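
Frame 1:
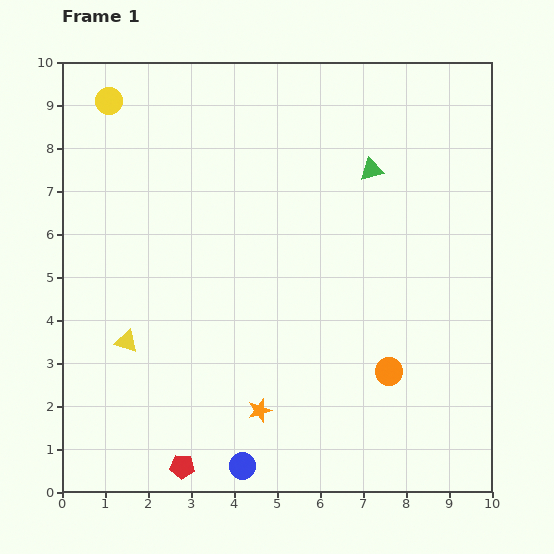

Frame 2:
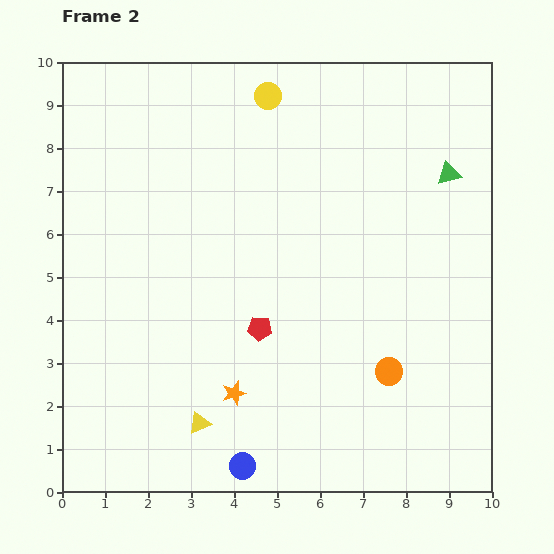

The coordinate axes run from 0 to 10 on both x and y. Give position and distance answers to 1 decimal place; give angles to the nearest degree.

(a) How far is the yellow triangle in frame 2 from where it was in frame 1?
2.5

The yellow triangle moved from (1.5, 3.5) to (3.2, 1.6), a distance of √(1.7² + 1.9²) ≈ 2.5.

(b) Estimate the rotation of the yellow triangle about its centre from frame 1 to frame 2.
41° counter-clockwise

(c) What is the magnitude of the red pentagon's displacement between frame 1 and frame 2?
3.7

The red pentagon moved from (2.8, 0.6) to (4.6, 3.8), a distance of √(1.8² + 3.2²) ≈ 3.7.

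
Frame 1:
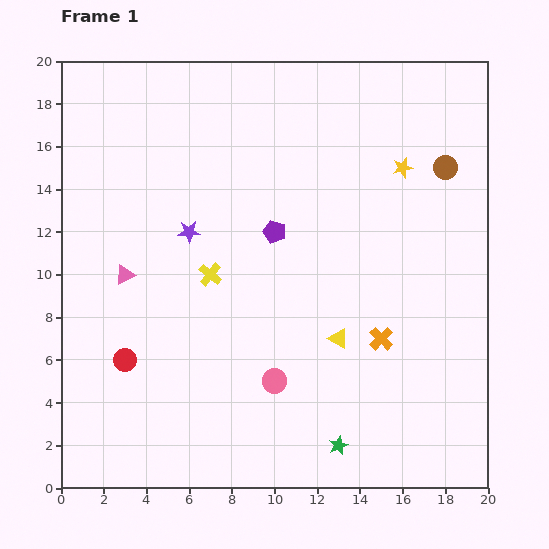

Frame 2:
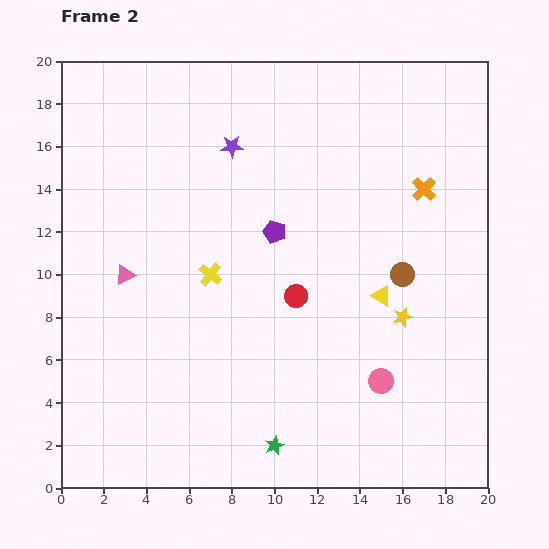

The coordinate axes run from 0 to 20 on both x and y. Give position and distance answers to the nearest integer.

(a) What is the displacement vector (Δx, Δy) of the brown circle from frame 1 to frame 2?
(-2, -5)

The brown circle was at (18, 15) in frame 1 and (16, 10) in frame 2.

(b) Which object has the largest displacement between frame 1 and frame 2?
the red circle

(moved 9; next 7)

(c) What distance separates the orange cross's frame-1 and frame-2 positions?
7

The orange cross moved from (15, 7) to (17, 14), a distance of √(2² + 7²) ≈ 7.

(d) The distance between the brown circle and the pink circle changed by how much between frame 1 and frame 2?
-8

Distance in frame 1: 13. Distance in frame 2: 5.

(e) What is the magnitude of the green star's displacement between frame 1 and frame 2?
3

The green star moved from (13, 2) to (10, 2), a distance of √(3² + 0²) ≈ 3.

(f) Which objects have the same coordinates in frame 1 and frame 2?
the yellow cross, the pink triangle, the purple pentagon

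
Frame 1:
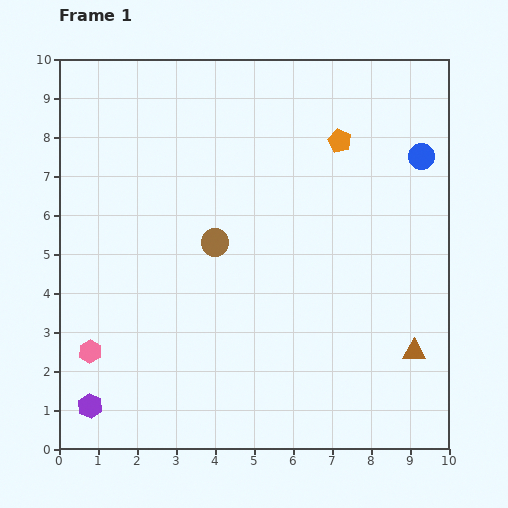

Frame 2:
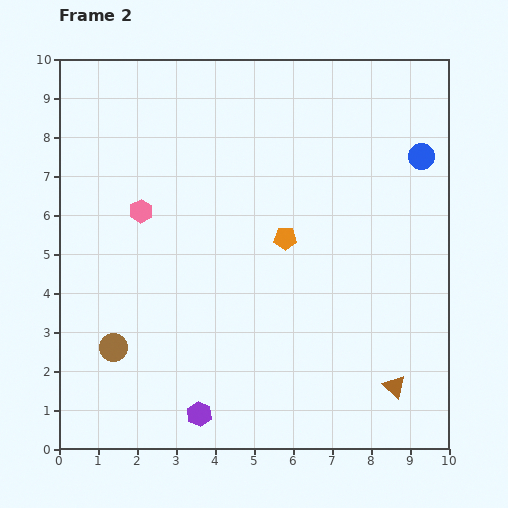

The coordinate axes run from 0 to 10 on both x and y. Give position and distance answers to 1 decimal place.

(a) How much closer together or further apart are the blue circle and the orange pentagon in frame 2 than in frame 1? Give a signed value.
+2.0

Distance in frame 1: 2.1. Distance in frame 2: 4.1.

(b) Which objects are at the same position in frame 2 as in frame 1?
the blue circle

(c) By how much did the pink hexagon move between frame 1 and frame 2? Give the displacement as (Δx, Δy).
(1.3, 3.6)

The pink hexagon was at (0.8, 2.5) in frame 1 and (2.1, 6.1) in frame 2.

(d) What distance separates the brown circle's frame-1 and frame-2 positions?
3.7

The brown circle moved from (4.0, 5.3) to (1.4, 2.6), a distance of √(2.6² + 2.7²) ≈ 3.7.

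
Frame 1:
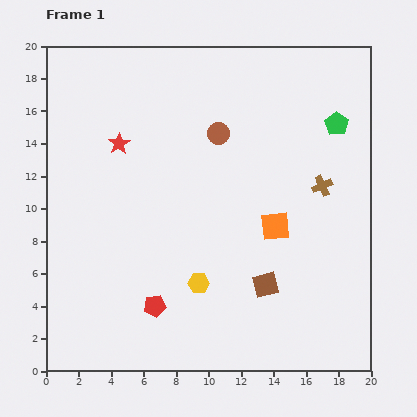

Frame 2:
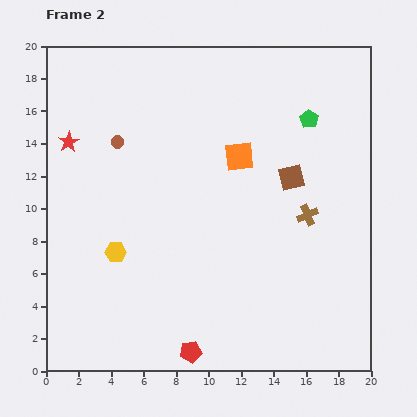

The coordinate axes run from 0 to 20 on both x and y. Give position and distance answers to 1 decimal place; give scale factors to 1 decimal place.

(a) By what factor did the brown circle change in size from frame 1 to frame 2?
0.6×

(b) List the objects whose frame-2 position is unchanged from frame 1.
none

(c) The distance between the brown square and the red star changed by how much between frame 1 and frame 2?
+1.4

Distance in frame 1: 12.5. Distance in frame 2: 13.9.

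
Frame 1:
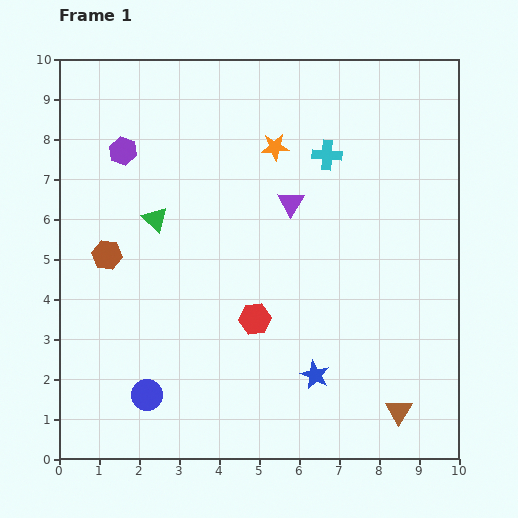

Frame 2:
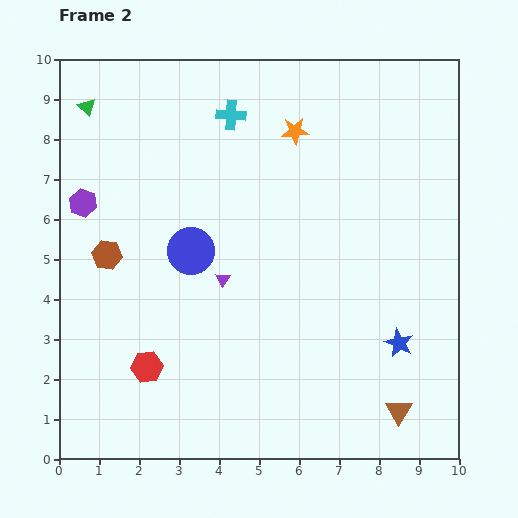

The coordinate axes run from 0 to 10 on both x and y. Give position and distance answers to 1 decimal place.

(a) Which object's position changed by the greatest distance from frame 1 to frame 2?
the blue circle

(moved 3.8; next 3.3)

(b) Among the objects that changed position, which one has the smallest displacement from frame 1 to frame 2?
the orange star

(moved 0.6)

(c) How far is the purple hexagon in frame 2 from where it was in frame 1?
1.6

The purple hexagon moved from (1.6, 7.7) to (0.6, 6.4), a distance of √(1.0² + 1.3²) ≈ 1.6.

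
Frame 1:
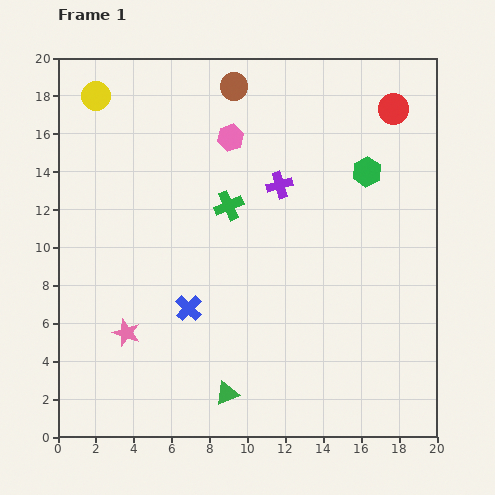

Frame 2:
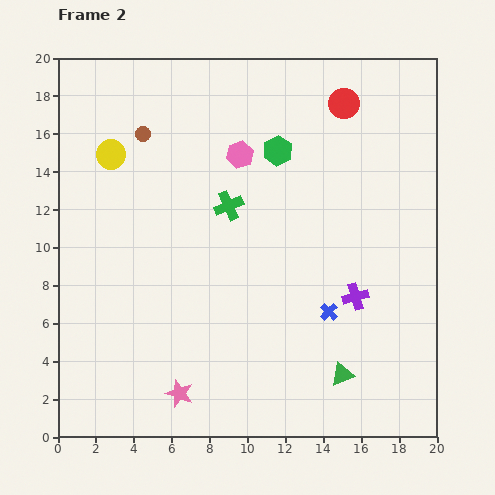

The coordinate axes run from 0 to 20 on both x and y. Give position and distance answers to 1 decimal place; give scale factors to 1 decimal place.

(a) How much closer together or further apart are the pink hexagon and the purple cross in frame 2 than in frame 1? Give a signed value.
+6.1

Distance in frame 1: 3.6. Distance in frame 2: 9.7.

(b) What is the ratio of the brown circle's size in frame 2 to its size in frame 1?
0.6×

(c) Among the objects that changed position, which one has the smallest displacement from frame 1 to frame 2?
the pink hexagon

(moved 1.0)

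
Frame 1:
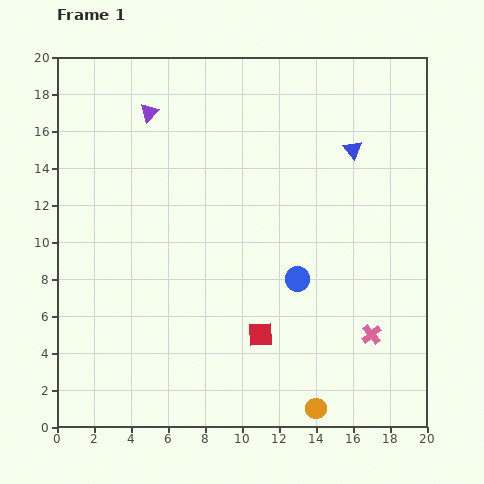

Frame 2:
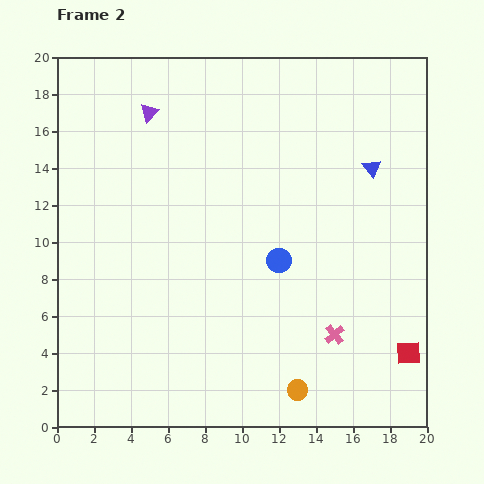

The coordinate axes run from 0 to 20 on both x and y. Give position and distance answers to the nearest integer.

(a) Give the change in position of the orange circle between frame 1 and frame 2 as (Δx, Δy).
(-1, 1)

The orange circle was at (14, 1) in frame 1 and (13, 2) in frame 2.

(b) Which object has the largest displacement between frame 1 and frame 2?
the red square

(moved 8; next 2)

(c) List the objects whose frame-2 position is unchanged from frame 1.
the purple triangle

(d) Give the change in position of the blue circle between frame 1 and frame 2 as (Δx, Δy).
(-1, 1)

The blue circle was at (13, 8) in frame 1 and (12, 9) in frame 2.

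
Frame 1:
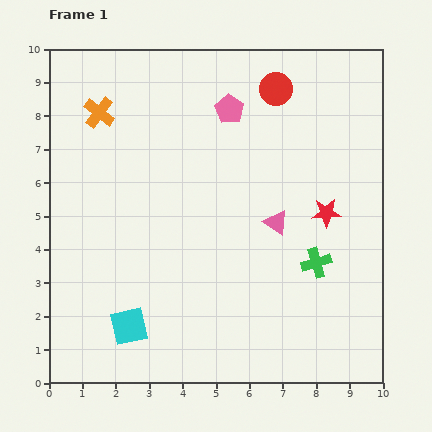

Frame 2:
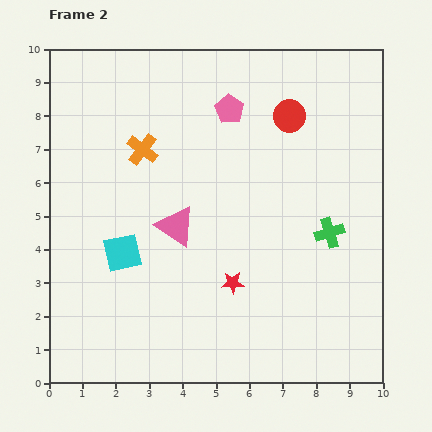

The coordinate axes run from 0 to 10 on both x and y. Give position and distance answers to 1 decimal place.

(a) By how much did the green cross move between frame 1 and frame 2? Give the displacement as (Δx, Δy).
(0.4, 0.9)

The green cross was at (8.0, 3.6) in frame 1 and (8.4, 4.5) in frame 2.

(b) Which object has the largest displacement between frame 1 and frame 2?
the red star

(moved 3.5; next 3.0)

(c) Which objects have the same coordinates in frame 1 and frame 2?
the pink pentagon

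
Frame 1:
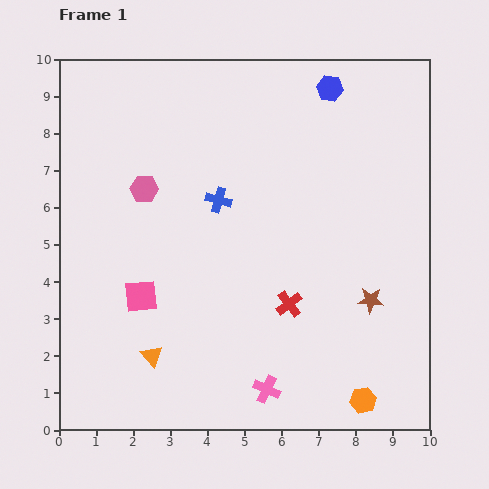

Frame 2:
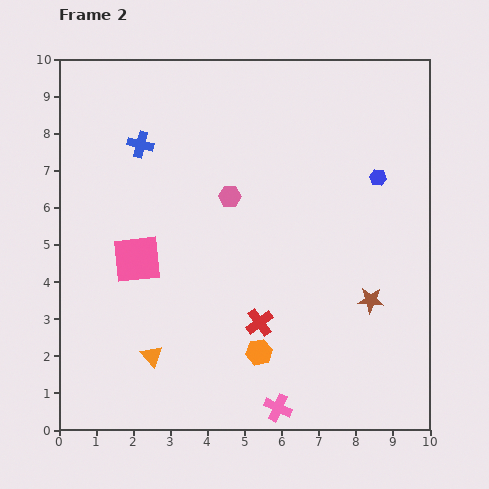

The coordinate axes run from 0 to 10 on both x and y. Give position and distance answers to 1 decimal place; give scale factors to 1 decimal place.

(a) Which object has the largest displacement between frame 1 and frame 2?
the orange hexagon

(moved 3.1; next 2.7)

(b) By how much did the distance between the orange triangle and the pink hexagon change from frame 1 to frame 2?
+0.3

Distance in frame 1: 4.5. Distance in frame 2: 4.8.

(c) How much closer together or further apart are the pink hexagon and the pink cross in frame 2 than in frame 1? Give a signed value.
-0.5

Distance in frame 1: 6.3. Distance in frame 2: 5.8.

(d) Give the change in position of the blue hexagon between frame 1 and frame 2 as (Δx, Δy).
(1.3, -2.4)

The blue hexagon was at (7.3, 9.2) in frame 1 and (8.6, 6.8) in frame 2.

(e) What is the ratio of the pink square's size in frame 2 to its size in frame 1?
1.5×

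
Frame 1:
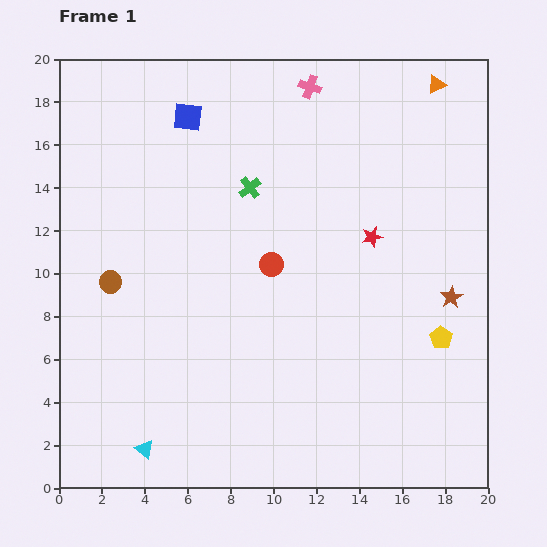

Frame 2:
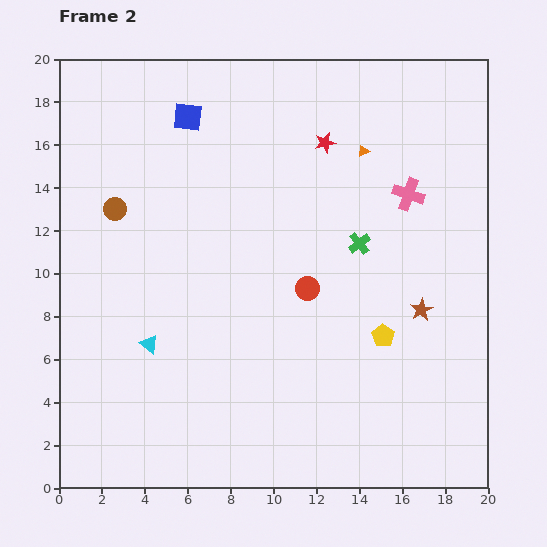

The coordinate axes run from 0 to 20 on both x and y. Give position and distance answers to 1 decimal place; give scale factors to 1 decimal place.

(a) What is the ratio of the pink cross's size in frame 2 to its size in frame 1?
1.4×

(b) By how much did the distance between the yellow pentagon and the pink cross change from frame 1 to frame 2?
-6.5

Distance in frame 1: 13.2. Distance in frame 2: 6.7.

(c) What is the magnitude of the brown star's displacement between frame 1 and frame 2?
1.5

The brown star moved from (18.3, 8.9) to (16.9, 8.3), a distance of √(1.4² + 0.6²) ≈ 1.5.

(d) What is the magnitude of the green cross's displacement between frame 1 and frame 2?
5.7

The green cross moved from (8.9, 14.0) to (14.0, 11.4), a distance of √(5.1² + 2.6²) ≈ 5.7.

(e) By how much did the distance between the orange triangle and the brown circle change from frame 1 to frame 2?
-5.9

Distance in frame 1: 17.8. Distance in frame 2: 11.9.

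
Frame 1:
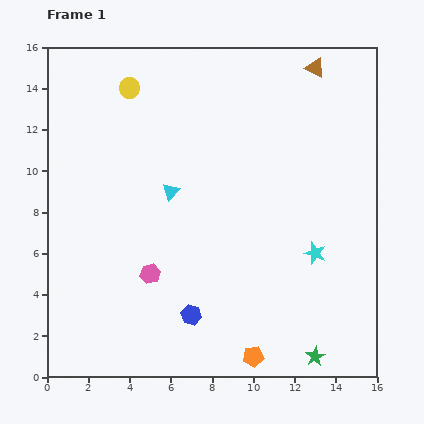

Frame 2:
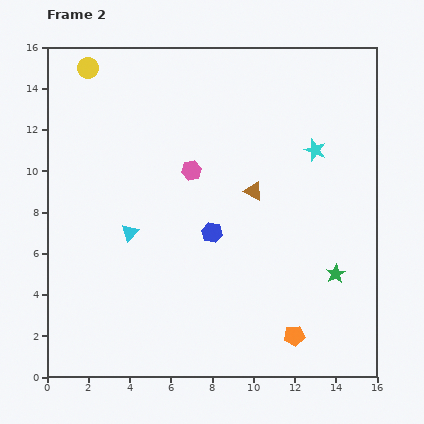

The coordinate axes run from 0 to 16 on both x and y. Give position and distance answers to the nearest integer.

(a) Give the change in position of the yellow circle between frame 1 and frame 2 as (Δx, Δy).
(-2, 1)

The yellow circle was at (4, 14) in frame 1 and (2, 15) in frame 2.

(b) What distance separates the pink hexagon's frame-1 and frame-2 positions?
5

The pink hexagon moved from (5, 5) to (7, 10), a distance of √(2² + 5²) ≈ 5.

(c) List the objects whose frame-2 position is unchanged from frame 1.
none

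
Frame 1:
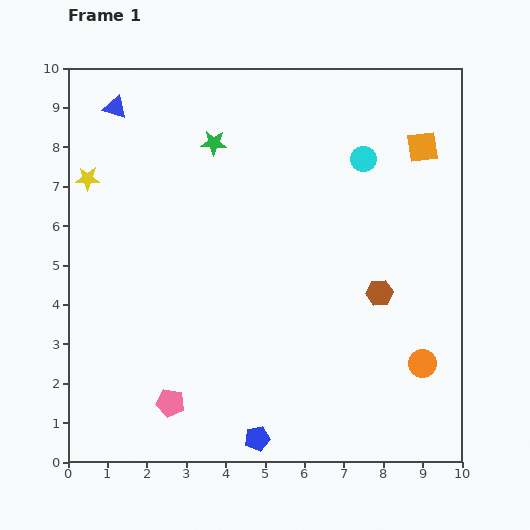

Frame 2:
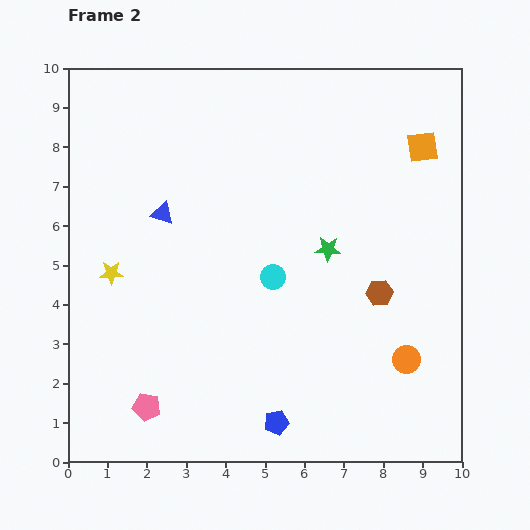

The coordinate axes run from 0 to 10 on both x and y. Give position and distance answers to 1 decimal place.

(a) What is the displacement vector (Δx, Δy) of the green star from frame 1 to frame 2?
(2.9, -2.7)

The green star was at (3.7, 8.1) in frame 1 and (6.6, 5.4) in frame 2.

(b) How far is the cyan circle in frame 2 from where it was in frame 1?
3.8

The cyan circle moved from (7.5, 7.7) to (5.2, 4.7), a distance of √(2.3² + 3.0²) ≈ 3.8.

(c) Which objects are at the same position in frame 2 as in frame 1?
the brown hexagon, the orange square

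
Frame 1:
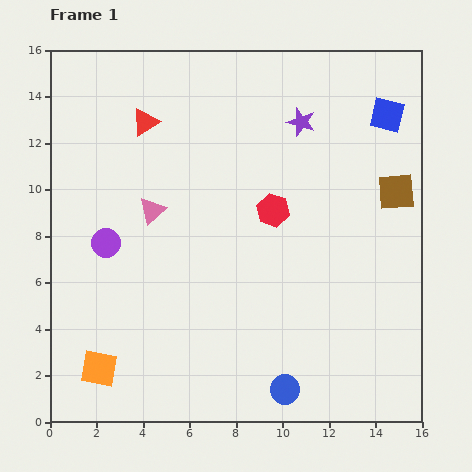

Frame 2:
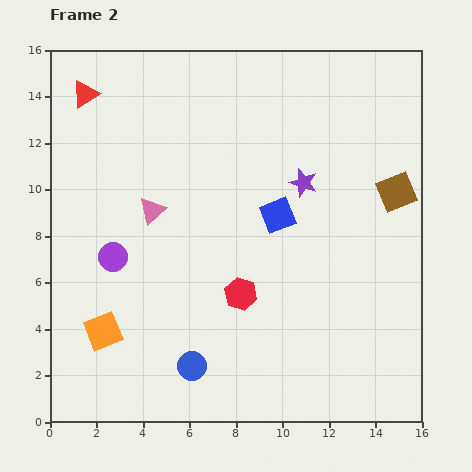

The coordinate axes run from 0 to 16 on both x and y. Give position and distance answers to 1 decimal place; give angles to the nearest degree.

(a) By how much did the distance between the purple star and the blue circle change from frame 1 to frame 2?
-2.3

Distance in frame 1: 11.5. Distance in frame 2: 9.2.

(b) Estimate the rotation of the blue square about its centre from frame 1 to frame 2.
34° counter-clockwise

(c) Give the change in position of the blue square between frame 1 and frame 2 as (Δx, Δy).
(-4.7, -4.3)

The blue square was at (14.5, 13.2) in frame 1 and (9.8, 8.9) in frame 2.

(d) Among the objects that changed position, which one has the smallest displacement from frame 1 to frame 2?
the purple circle

(moved 0.7)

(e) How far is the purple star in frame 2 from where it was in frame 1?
2.6

The purple star moved from (10.8, 12.9) to (10.9, 10.3), a distance of √(0.1² + 2.6²) ≈ 2.6.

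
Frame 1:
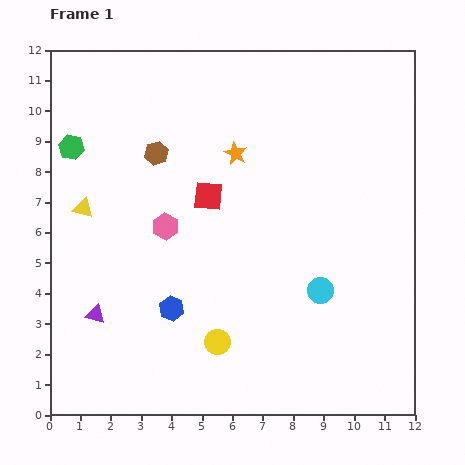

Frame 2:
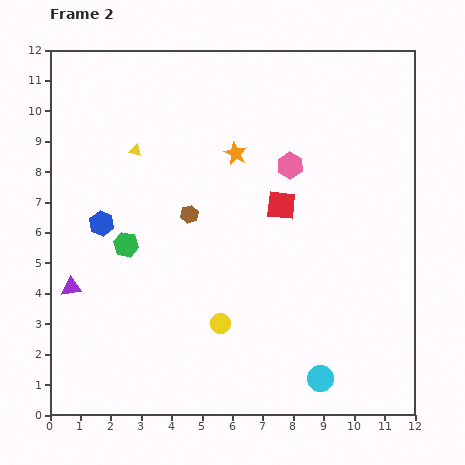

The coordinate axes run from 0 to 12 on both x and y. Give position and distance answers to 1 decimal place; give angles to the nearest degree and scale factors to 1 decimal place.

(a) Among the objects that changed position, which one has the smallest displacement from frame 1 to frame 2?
the yellow circle

(moved 0.6)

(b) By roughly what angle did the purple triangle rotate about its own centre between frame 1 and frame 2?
23° counter-clockwise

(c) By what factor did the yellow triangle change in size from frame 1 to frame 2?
0.6×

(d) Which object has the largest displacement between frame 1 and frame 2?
the pink hexagon

(moved 4.6; next 3.7)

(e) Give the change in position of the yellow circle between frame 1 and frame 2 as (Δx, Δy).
(0.1, 0.6)

The yellow circle was at (5.5, 2.4) in frame 1 and (5.6, 3.0) in frame 2.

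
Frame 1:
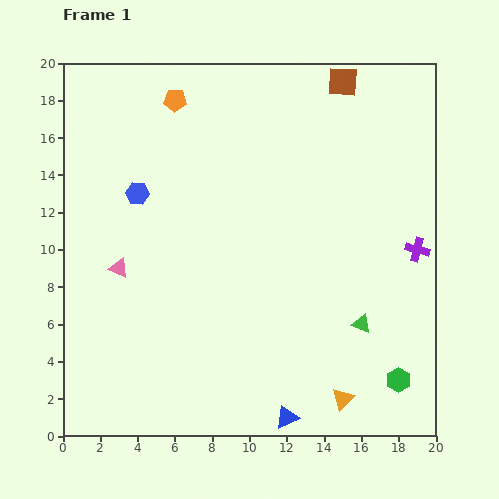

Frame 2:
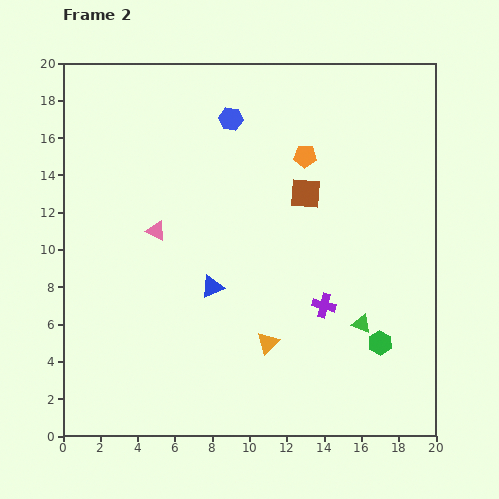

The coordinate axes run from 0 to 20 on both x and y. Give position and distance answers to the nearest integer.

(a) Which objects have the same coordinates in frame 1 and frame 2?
the green triangle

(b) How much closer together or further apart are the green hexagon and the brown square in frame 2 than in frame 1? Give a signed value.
-7

Distance in frame 1: 16. Distance in frame 2: 9.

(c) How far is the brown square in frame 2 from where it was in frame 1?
6

The brown square moved from (15, 19) to (13, 13), a distance of √(2² + 6²) ≈ 6.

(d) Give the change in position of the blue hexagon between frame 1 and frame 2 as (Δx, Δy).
(5, 4)

The blue hexagon was at (4, 13) in frame 1 and (9, 17) in frame 2.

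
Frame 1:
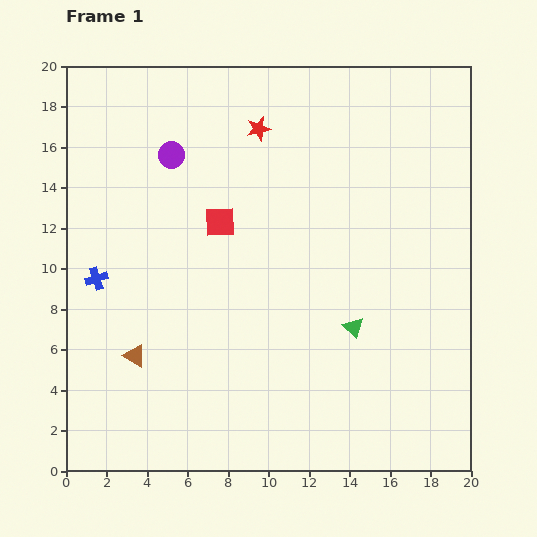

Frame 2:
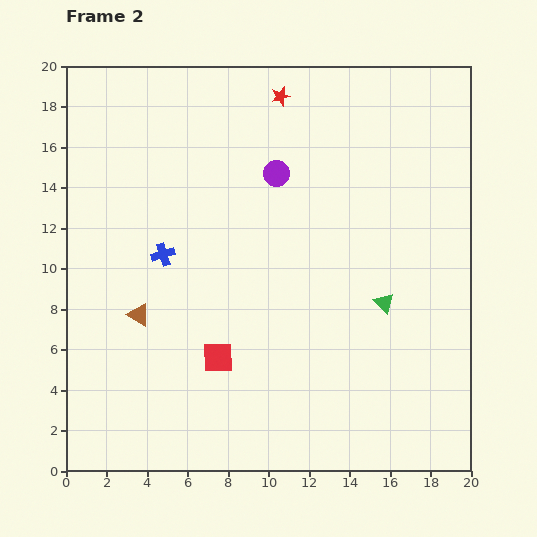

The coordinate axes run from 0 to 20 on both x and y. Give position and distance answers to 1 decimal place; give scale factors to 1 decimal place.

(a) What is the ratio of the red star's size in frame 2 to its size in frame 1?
0.8×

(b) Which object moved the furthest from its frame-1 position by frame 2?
the red square

(moved 6.7; next 5.3)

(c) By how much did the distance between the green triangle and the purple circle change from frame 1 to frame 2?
-4.1

Distance in frame 1: 12.4. Distance in frame 2: 8.3.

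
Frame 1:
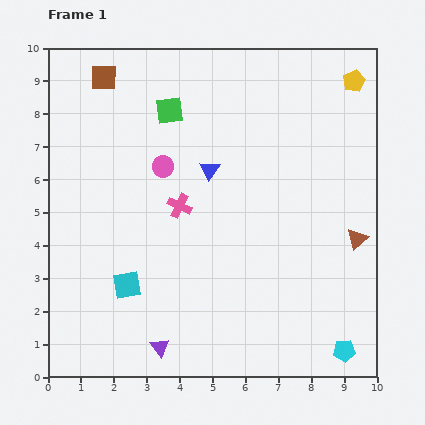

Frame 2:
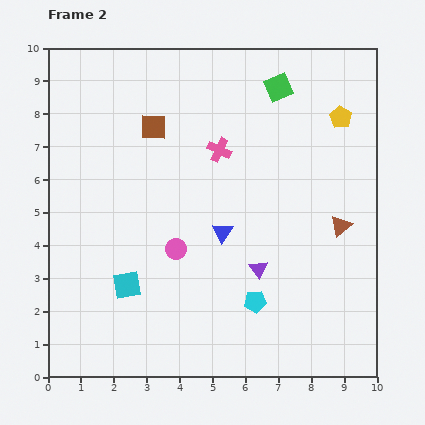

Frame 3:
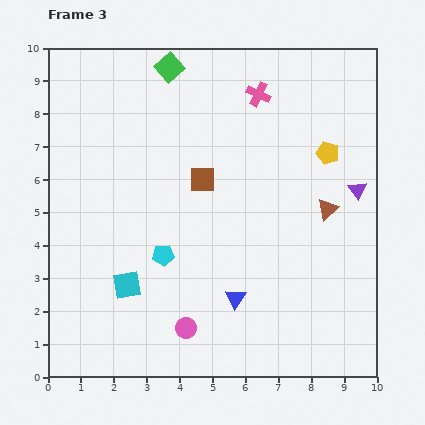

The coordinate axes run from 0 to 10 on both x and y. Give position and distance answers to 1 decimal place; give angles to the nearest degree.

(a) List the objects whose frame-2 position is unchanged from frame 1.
the cyan square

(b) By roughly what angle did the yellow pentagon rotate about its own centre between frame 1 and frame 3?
30° counter-clockwise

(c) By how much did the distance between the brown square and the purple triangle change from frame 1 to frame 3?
-3.7

Distance in frame 1: 8.4. Distance in frame 3: 4.7.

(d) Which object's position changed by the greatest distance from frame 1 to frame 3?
the purple triangle

(moved 7.7; next 6.2)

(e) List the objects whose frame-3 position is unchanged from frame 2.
the cyan square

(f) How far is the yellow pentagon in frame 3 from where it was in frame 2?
1.2

The yellow pentagon moved from (8.9, 7.9) to (8.5, 6.8), a distance of √(0.4² + 1.1²) ≈ 1.2.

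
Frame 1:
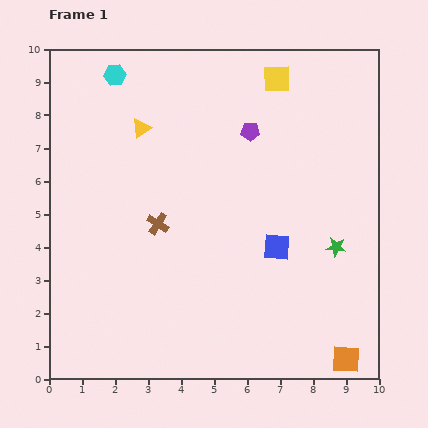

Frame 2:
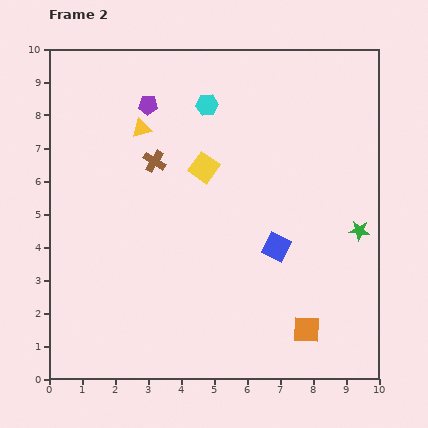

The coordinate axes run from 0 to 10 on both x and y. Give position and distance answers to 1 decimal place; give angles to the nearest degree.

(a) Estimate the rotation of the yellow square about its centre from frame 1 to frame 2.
37° clockwise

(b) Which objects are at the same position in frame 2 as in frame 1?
the yellow triangle, the blue square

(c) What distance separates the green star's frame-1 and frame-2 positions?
0.9

The green star moved from (8.7, 4.0) to (9.4, 4.5), a distance of √(0.7² + 0.5²) ≈ 0.9.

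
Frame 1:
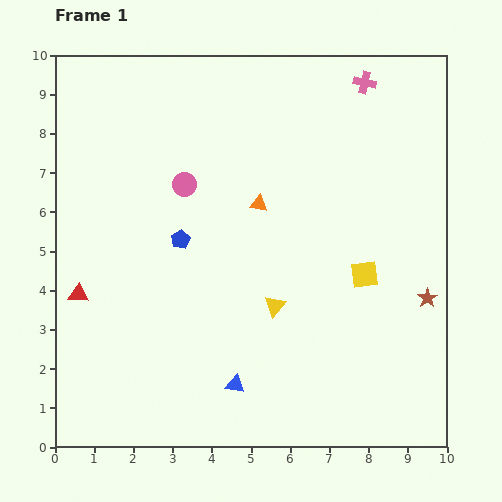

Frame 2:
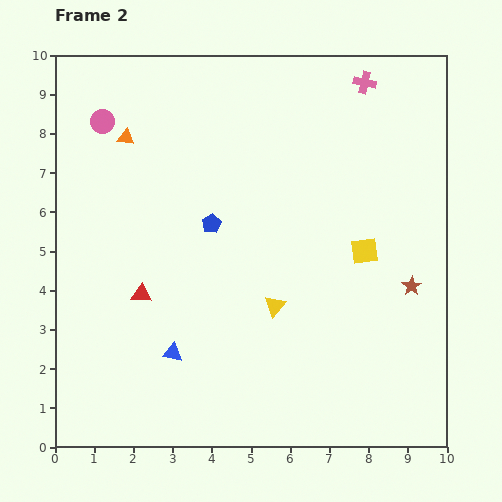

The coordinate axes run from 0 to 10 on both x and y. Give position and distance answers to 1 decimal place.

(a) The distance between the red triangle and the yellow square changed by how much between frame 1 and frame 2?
-1.5

Distance in frame 1: 7.3. Distance in frame 2: 5.8.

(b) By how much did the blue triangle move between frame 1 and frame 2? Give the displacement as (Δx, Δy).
(-1.6, 0.8)

The blue triangle was at (4.6, 1.6) in frame 1 and (3.0, 2.4) in frame 2.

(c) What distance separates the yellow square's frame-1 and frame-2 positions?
0.6

The yellow square moved from (7.9, 4.4) to (7.9, 5.0), a distance of √(0.0² + 0.6²) ≈ 0.6.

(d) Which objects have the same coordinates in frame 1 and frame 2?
the yellow triangle, the pink cross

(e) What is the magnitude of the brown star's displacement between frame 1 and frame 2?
0.5

The brown star moved from (9.5, 3.8) to (9.1, 4.1), a distance of √(0.4² + 0.3²) ≈ 0.5.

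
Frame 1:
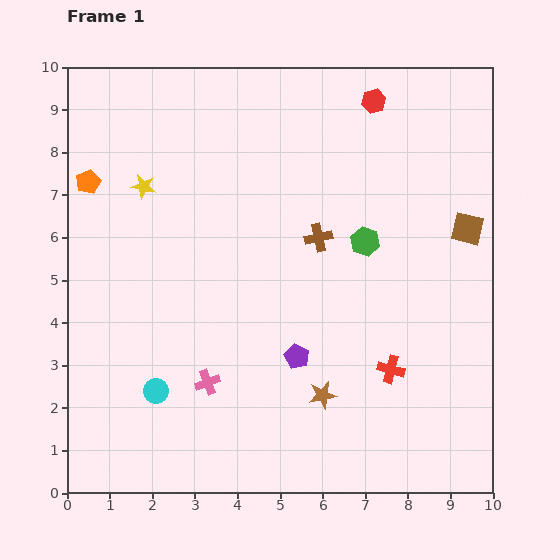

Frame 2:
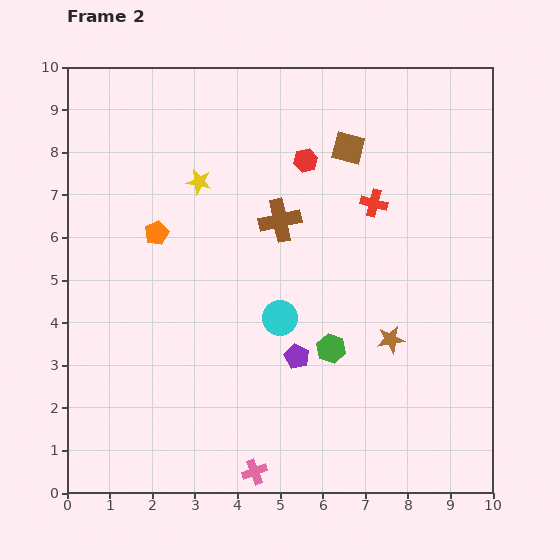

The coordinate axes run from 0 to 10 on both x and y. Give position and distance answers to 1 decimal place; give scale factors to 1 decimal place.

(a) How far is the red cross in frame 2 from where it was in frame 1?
3.9

The red cross moved from (7.6, 2.9) to (7.2, 6.8), a distance of √(0.4² + 3.9²) ≈ 3.9.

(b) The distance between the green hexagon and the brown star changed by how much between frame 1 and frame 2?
-2.3

Distance in frame 1: 3.7. Distance in frame 2: 1.4.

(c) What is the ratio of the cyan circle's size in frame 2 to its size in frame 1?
1.4×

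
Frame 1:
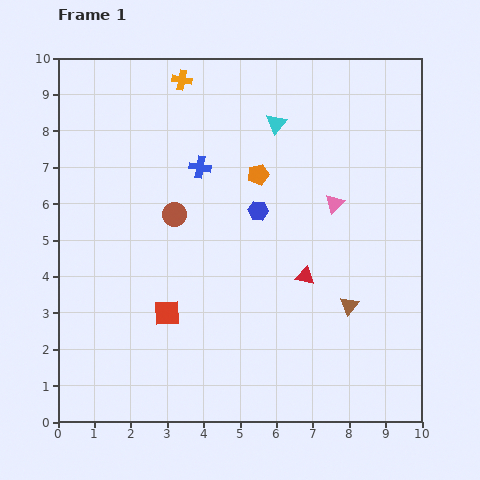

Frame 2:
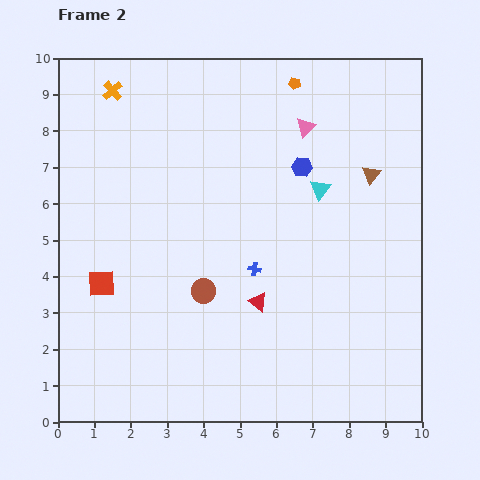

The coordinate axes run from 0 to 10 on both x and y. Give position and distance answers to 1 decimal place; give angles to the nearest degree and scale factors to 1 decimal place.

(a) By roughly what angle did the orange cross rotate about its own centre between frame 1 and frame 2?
38° clockwise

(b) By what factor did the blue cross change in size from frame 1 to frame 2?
0.6×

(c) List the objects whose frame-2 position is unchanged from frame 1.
none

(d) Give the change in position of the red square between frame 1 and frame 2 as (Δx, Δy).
(-1.8, 0.8)

The red square was at (3.0, 3.0) in frame 1 and (1.2, 3.8) in frame 2.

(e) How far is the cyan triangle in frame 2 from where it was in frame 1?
2.2

The cyan triangle moved from (6.0, 8.2) to (7.2, 6.4), a distance of √(1.2² + 1.8²) ≈ 2.2.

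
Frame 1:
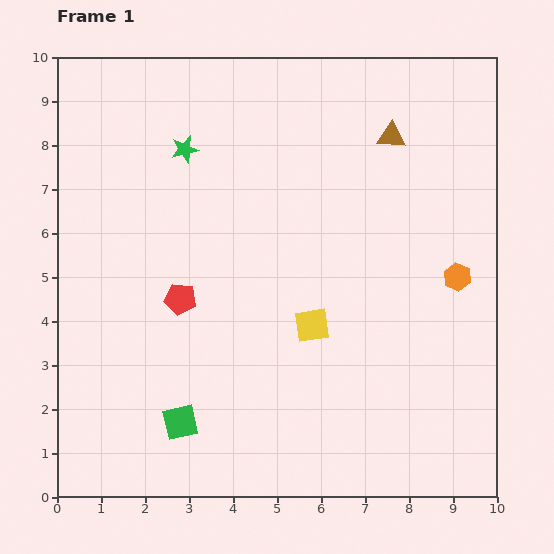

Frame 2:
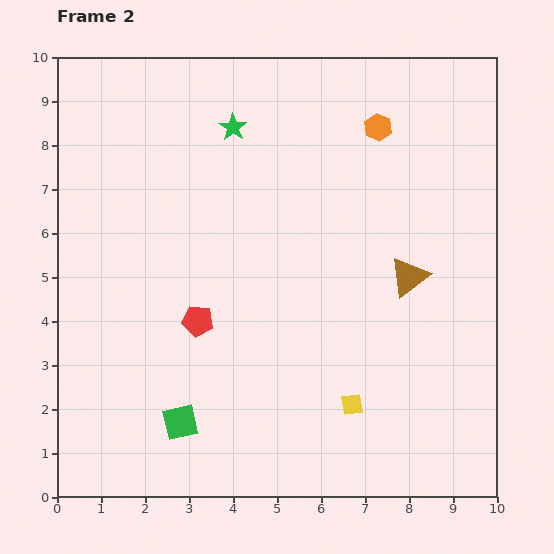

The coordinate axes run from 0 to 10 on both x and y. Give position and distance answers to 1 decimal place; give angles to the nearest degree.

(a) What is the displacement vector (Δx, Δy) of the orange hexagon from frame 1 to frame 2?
(-1.8, 3.4)

The orange hexagon was at (9.1, 5.0) in frame 1 and (7.3, 8.4) in frame 2.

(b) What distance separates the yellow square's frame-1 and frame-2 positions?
2.0

The yellow square moved from (5.8, 3.9) to (6.7, 2.1), a distance of √(0.9² + 1.8²) ≈ 2.0.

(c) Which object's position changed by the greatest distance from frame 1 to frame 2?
the orange hexagon

(moved 3.8; next 3.2)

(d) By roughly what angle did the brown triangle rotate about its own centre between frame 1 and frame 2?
41° counter-clockwise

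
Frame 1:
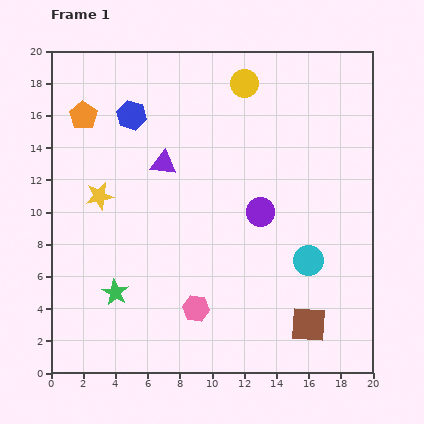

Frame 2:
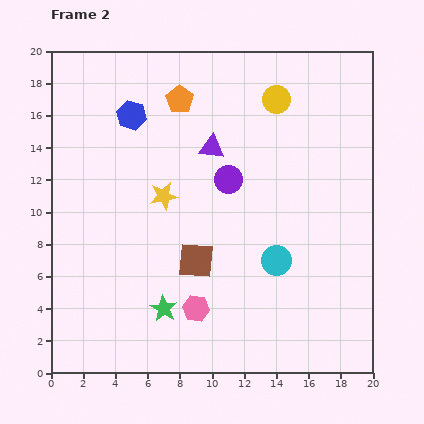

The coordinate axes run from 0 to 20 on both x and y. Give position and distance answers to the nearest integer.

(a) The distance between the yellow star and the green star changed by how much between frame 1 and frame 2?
+1

Distance in frame 1: 6. Distance in frame 2: 7.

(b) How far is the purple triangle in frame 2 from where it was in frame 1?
3

The purple triangle moved from (7, 13) to (10, 14), a distance of √(3² + 1²) ≈ 3.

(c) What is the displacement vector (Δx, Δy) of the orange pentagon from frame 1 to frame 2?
(6, 1)

The orange pentagon was at (2, 16) in frame 1 and (8, 17) in frame 2.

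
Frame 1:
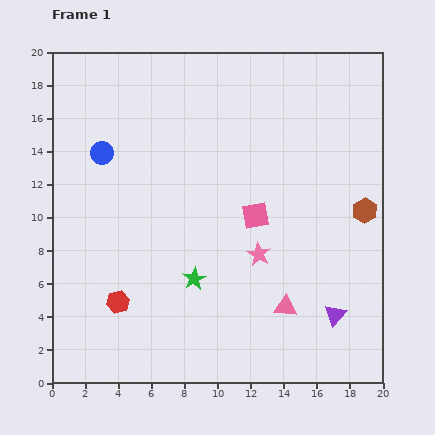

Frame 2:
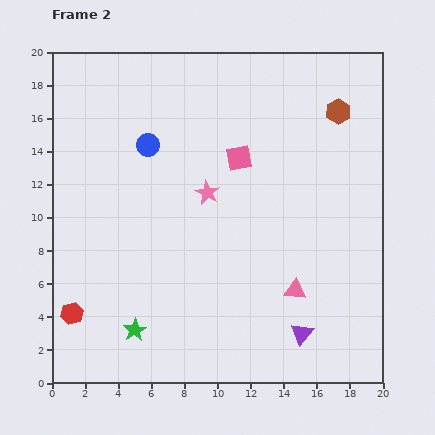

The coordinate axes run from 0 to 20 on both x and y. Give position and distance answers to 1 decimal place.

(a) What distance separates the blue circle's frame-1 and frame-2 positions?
2.8

The blue circle moved from (3.0, 13.9) to (5.8, 14.4), a distance of √(2.8² + 0.5²) ≈ 2.8.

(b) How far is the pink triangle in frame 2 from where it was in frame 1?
1.2

The pink triangle moved from (14.1, 4.6) to (14.7, 5.6), a distance of √(0.6² + 1.0²) ≈ 1.2.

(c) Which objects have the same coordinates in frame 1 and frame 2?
none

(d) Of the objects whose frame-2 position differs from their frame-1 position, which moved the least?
the pink triangle

(moved 1.2)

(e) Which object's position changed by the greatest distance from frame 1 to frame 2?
the brown hexagon

(moved 6.2; next 4.8)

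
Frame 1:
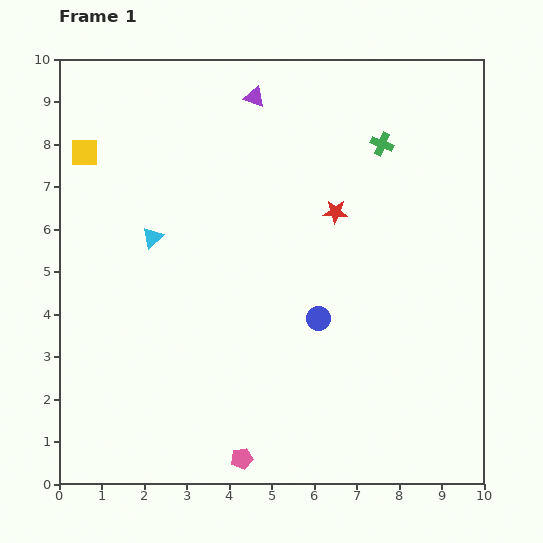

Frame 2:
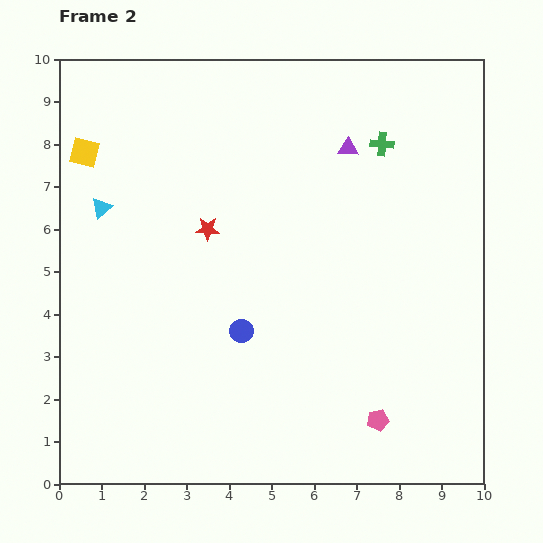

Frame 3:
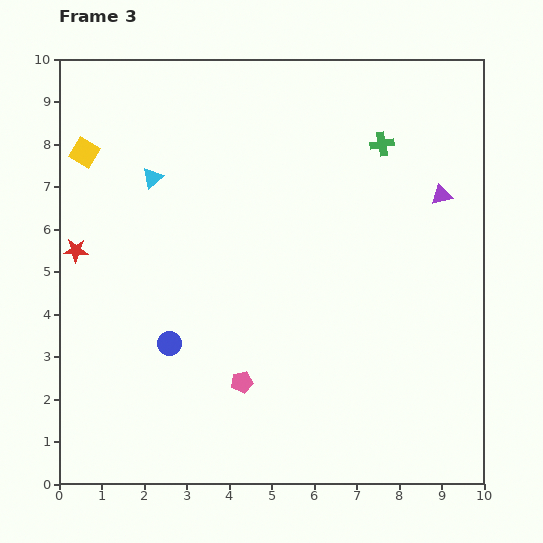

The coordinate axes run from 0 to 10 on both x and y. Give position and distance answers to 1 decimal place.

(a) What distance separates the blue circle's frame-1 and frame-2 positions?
1.8

The blue circle moved from (6.1, 3.9) to (4.3, 3.6), a distance of √(1.8² + 0.3²) ≈ 1.8.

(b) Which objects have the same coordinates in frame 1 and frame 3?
the green cross, the yellow square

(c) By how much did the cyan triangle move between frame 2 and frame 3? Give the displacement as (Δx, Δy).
(1.2, 0.7)

The cyan triangle was at (1.0, 6.5) in frame 2 and (2.2, 7.2) in frame 3.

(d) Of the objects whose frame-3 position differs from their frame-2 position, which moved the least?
the cyan triangle

(moved 1.4)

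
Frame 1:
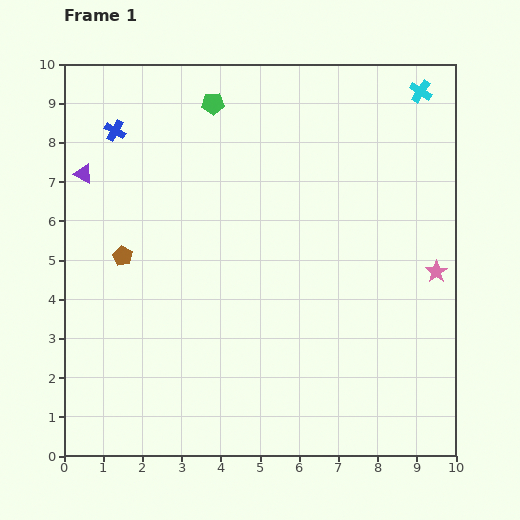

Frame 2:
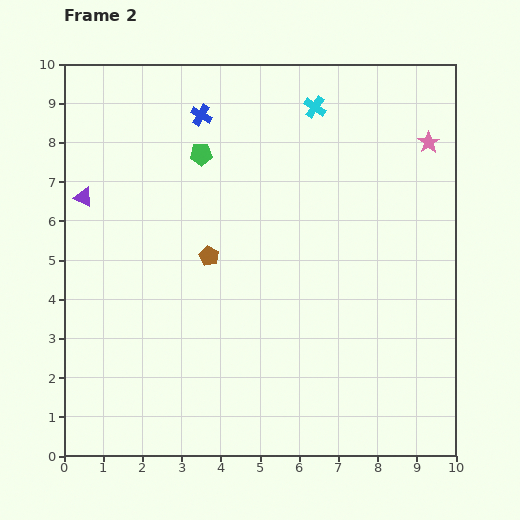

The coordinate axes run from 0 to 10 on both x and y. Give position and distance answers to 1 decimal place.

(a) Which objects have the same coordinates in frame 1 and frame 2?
none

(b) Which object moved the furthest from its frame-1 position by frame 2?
the pink star

(moved 3.3; next 2.7)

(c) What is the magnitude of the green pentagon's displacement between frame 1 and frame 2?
1.3

The green pentagon moved from (3.8, 9.0) to (3.5, 7.7), a distance of √(0.3² + 1.3²) ≈ 1.3.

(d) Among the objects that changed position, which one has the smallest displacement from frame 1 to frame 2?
the purple triangle

(moved 0.6)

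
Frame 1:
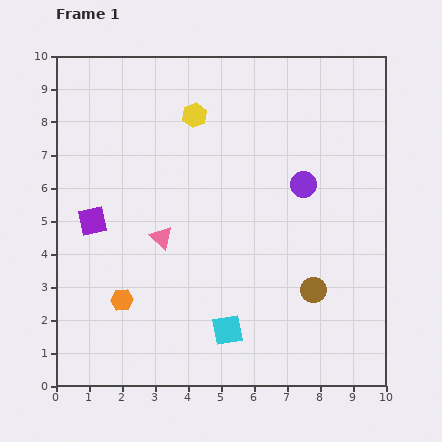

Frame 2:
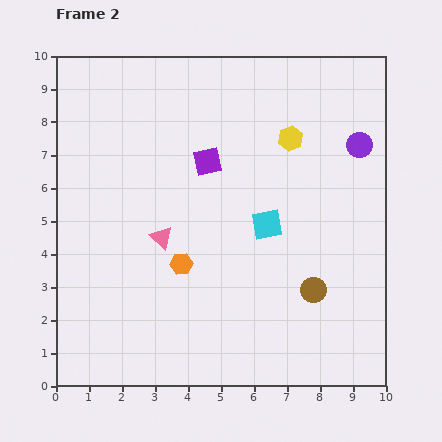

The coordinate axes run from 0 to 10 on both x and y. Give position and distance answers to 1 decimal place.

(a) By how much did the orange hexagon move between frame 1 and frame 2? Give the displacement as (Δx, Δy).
(1.8, 1.1)

The orange hexagon was at (2.0, 2.6) in frame 1 and (3.8, 3.7) in frame 2.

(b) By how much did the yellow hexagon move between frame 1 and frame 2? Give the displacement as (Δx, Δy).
(2.9, -0.7)

The yellow hexagon was at (4.2, 8.2) in frame 1 and (7.1, 7.5) in frame 2.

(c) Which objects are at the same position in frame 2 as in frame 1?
the brown circle, the pink triangle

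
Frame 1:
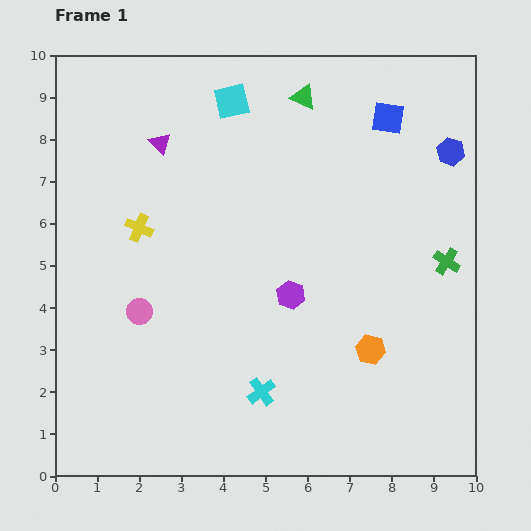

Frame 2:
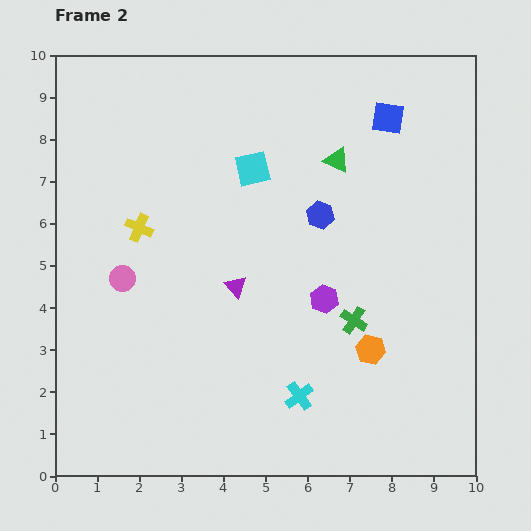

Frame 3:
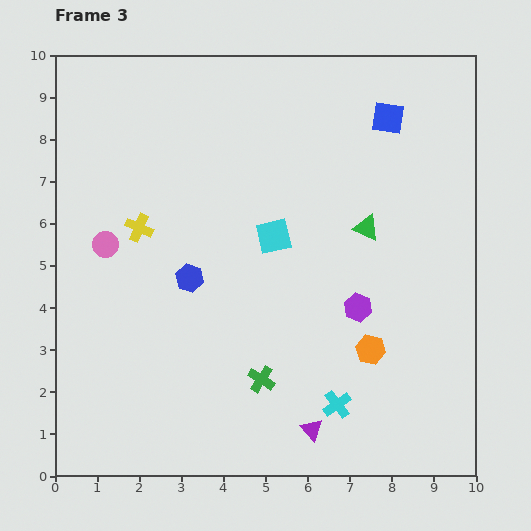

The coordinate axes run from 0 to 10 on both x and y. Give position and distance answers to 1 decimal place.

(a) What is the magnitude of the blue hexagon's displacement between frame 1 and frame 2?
3.4

The blue hexagon moved from (9.4, 7.7) to (6.3, 6.2), a distance of √(3.1² + 1.5²) ≈ 3.4.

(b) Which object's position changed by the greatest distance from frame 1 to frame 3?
the purple triangle

(moved 7.7; next 6.9)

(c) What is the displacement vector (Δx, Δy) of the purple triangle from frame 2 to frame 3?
(1.8, -3.4)

The purple triangle was at (4.3, 4.5) in frame 2 and (6.1, 1.1) in frame 3.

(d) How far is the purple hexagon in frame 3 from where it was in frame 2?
0.8

The purple hexagon moved from (6.4, 4.2) to (7.2, 4.0), a distance of √(0.8² + 0.2²) ≈ 0.8.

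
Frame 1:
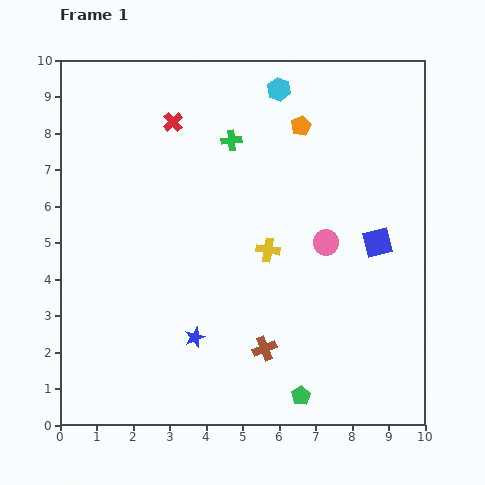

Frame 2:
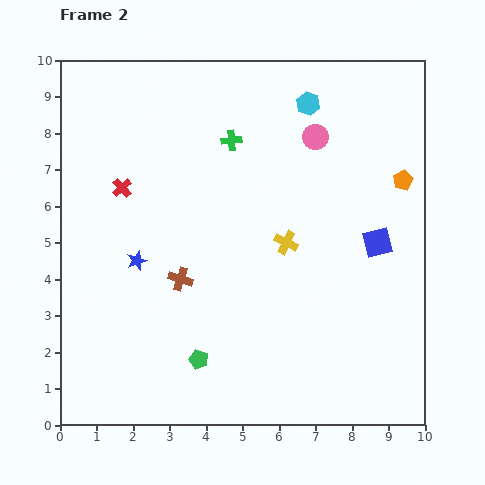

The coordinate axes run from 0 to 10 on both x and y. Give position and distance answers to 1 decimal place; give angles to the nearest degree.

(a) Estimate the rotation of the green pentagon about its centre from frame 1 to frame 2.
22° counter-clockwise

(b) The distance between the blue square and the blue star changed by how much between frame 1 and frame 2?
+1.0

Distance in frame 1: 5.6. Distance in frame 2: 6.6.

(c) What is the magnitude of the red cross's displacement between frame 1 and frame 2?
2.3

The red cross moved from (3.1, 8.3) to (1.7, 6.5), a distance of √(1.4² + 1.8²) ≈ 2.3.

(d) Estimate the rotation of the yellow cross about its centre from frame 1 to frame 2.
17° clockwise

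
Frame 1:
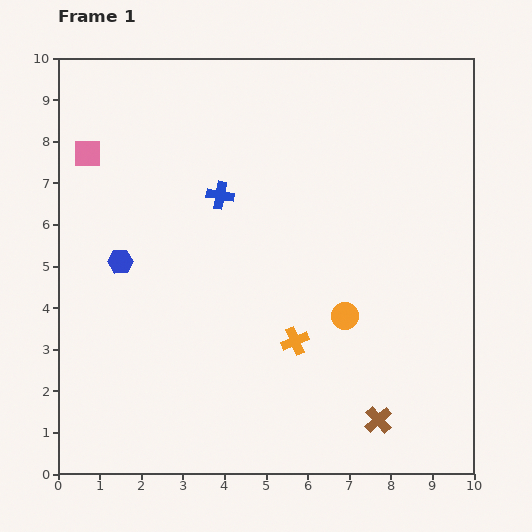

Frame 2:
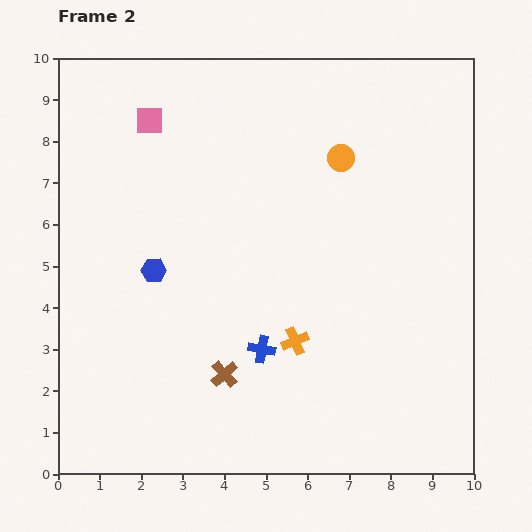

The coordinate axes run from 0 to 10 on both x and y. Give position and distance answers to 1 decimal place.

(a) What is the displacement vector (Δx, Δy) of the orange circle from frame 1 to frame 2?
(-0.1, 3.8)

The orange circle was at (6.9, 3.8) in frame 1 and (6.8, 7.6) in frame 2.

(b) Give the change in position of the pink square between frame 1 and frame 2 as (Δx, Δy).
(1.5, 0.8)

The pink square was at (0.7, 7.7) in frame 1 and (2.2, 8.5) in frame 2.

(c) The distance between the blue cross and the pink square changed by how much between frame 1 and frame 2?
+2.7

Distance in frame 1: 3.4. Distance in frame 2: 6.1.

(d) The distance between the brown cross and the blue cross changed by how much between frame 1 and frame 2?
-5.5

Distance in frame 1: 6.6. Distance in frame 2: 1.1.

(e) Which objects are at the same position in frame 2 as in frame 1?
the orange cross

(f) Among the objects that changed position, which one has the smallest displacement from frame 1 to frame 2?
the blue hexagon

(moved 0.8)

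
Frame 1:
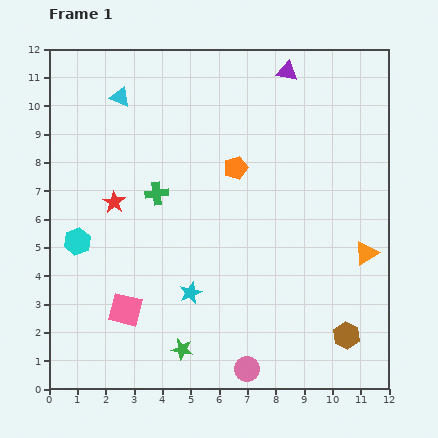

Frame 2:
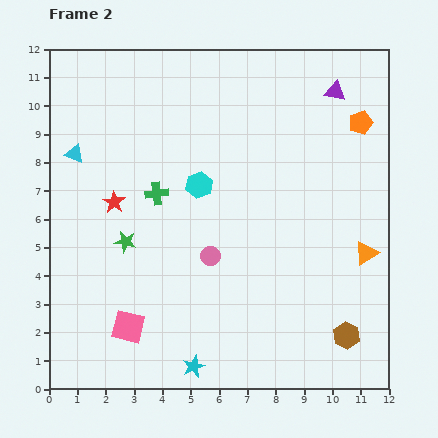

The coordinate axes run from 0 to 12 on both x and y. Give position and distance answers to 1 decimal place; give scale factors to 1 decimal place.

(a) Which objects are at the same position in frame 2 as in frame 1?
the green cross, the brown hexagon, the orange triangle, the red star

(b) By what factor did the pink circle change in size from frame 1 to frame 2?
0.8×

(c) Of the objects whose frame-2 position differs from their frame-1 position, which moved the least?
the pink square

(moved 0.6)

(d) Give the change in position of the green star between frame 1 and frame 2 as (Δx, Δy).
(-2.0, 3.8)

The green star was at (4.7, 1.4) in frame 1 and (2.7, 5.2) in frame 2.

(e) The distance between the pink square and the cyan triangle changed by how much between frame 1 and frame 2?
-1.1

Distance in frame 1: 7.5. Distance in frame 2: 6.4.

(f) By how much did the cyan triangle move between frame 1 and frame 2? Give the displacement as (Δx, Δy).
(-1.6, -2.0)

The cyan triangle was at (2.5, 10.3) in frame 1 and (0.9, 8.3) in frame 2.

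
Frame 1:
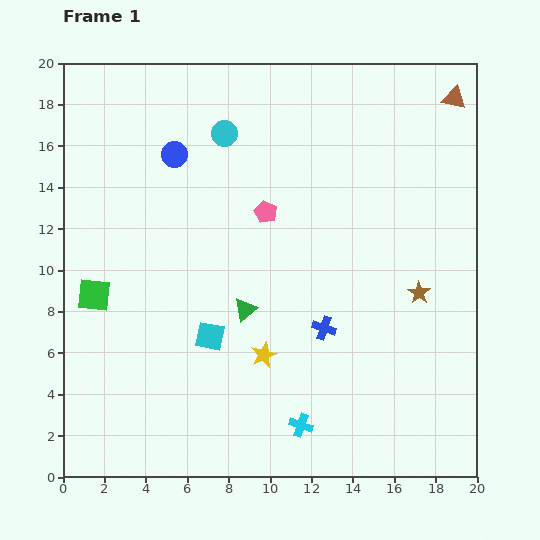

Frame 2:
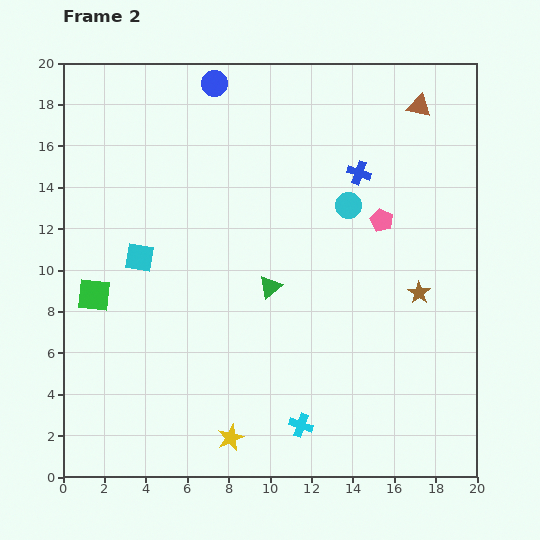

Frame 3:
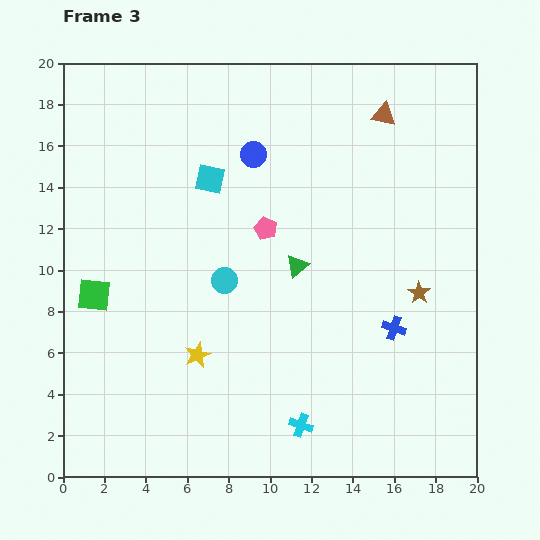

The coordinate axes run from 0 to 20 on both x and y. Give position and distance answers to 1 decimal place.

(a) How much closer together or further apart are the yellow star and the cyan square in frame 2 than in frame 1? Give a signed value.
+6.9

Distance in frame 1: 2.8. Distance in frame 2: 9.7.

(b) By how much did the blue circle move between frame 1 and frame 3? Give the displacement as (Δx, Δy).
(3.8, 0.0)

The blue circle was at (5.4, 15.6) in frame 1 and (9.2, 15.6) in frame 3.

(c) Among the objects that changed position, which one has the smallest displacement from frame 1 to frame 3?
the pink pentagon

(moved 0.8)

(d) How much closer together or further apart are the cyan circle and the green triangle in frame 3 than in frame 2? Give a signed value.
-1.8

Distance in frame 2: 5.4. Distance in frame 3: 3.6.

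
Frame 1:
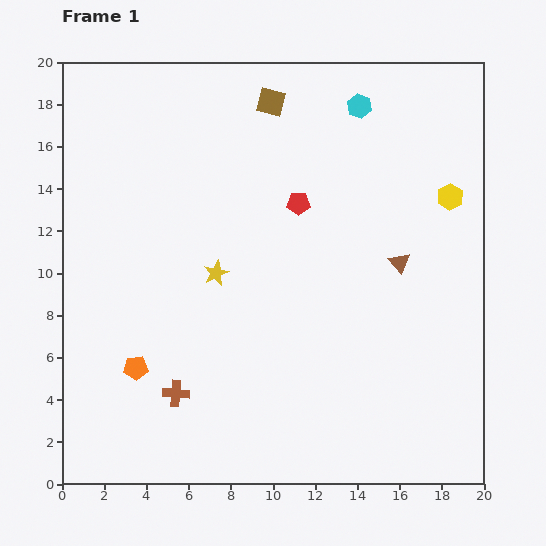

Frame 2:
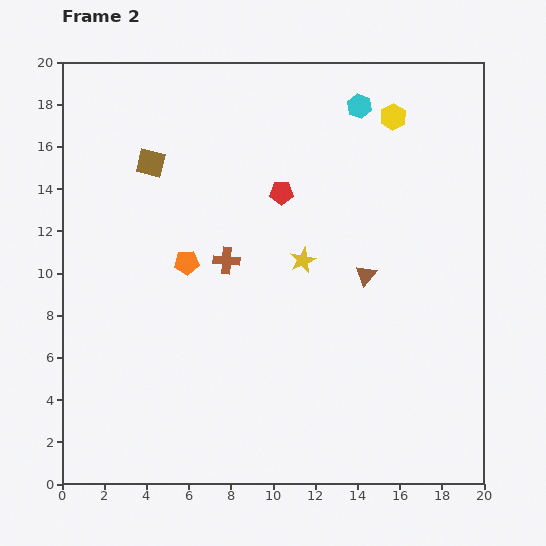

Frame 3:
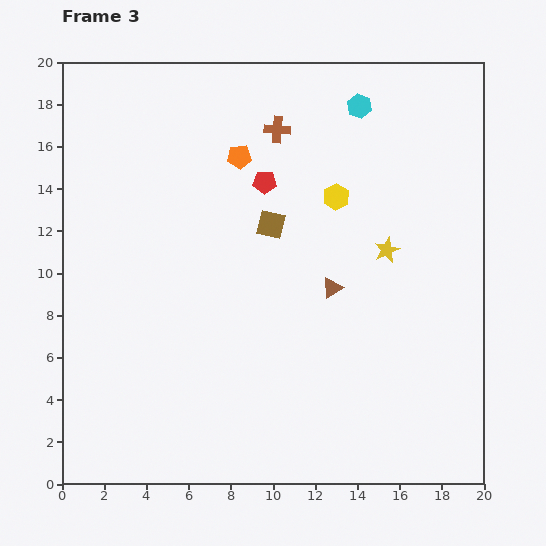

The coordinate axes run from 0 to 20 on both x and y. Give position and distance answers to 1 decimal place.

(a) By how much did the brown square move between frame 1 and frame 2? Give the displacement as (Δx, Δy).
(-5.7, -2.9)

The brown square was at (9.9, 18.1) in frame 1 and (4.2, 15.2) in frame 2.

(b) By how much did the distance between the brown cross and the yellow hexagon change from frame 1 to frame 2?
-5.6

Distance in frame 1: 16.0. Distance in frame 2: 10.4.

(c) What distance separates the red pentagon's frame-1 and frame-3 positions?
1.9

The red pentagon moved from (11.2, 13.3) to (9.6, 14.3), a distance of √(1.6² + 1.0²) ≈ 1.9.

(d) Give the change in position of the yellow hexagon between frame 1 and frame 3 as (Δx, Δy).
(-5.4, 0.0)

The yellow hexagon was at (18.4, 13.6) in frame 1 and (13.0, 13.6) in frame 3.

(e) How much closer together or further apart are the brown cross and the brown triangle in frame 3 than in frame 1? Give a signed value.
-4.4

Distance in frame 1: 12.3. Distance in frame 3: 7.9.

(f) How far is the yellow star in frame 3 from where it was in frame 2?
4.0

The yellow star moved from (11.4, 10.6) to (15.4, 11.1), a distance of √(4.0² + 0.5²) ≈ 4.0.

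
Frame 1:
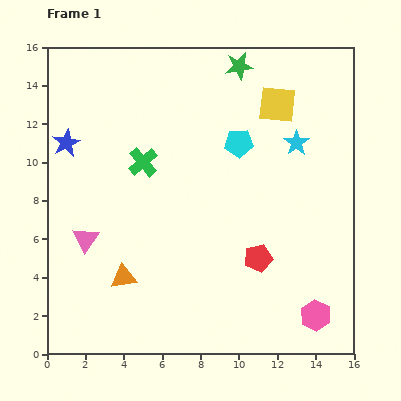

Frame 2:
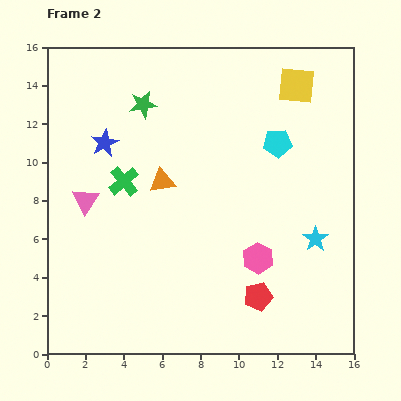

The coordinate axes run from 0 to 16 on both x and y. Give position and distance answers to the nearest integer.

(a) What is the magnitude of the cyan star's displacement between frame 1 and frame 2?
5

The cyan star moved from (13, 11) to (14, 6), a distance of √(1² + 5²) ≈ 5.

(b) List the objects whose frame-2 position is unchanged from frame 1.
none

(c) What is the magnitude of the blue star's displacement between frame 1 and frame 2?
2

The blue star moved from (1, 11) to (3, 11), a distance of √(2² + 0²) ≈ 2.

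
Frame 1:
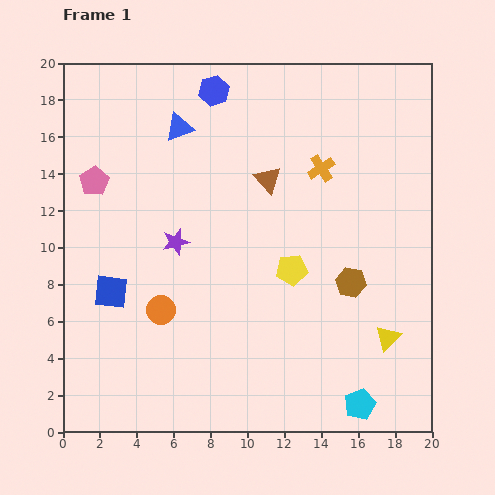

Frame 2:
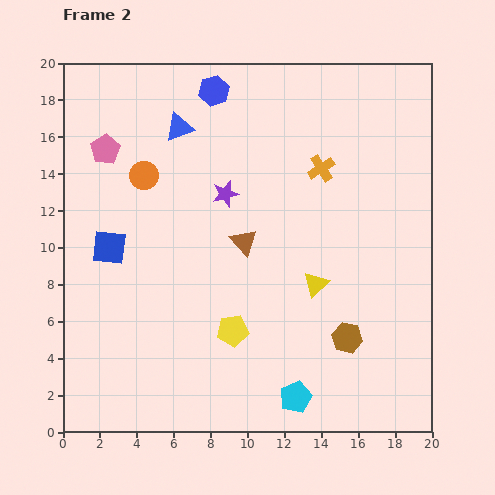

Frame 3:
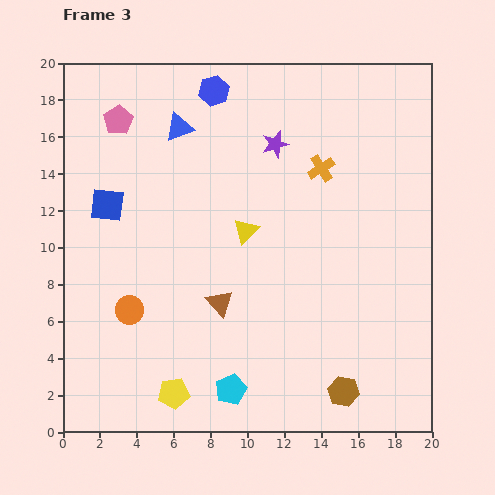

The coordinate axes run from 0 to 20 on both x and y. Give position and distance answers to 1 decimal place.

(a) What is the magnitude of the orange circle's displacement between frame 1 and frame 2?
7.4

The orange circle moved from (5.3, 6.6) to (4.4, 13.9), a distance of √(0.9² + 7.3²) ≈ 7.4.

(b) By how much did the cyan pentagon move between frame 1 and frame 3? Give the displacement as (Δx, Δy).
(-7.0, 0.8)

The cyan pentagon was at (16.1, 1.5) in frame 1 and (9.1, 2.3) in frame 3.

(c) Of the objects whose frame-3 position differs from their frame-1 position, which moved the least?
the orange circle

(moved 1.7)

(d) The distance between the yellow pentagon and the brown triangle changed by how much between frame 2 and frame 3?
+0.7

Distance in frame 2: 4.8. Distance in frame 3: 5.5.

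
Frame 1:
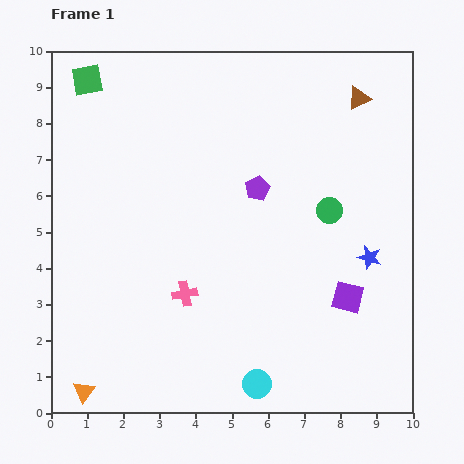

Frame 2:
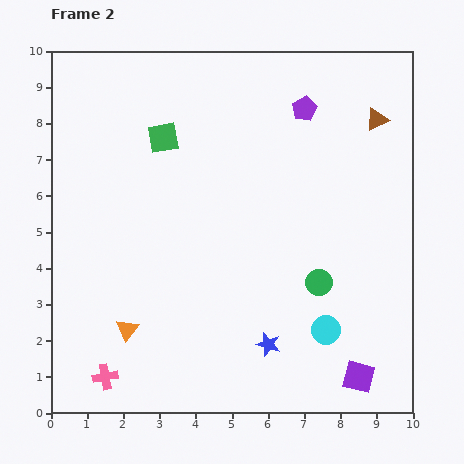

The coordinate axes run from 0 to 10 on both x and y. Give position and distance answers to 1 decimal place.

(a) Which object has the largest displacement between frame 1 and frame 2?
the blue star

(moved 3.7; next 3.2)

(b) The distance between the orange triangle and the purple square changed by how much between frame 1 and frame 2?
-1.2

Distance in frame 1: 7.7. Distance in frame 2: 6.5.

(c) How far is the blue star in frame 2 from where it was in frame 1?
3.7

The blue star moved from (8.8, 4.3) to (6.0, 1.9), a distance of √(2.8² + 2.4²) ≈ 3.7.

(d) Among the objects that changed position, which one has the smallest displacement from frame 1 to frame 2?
the brown triangle

(moved 0.8)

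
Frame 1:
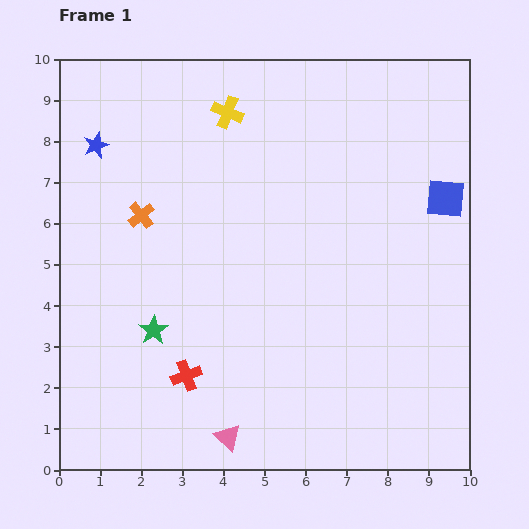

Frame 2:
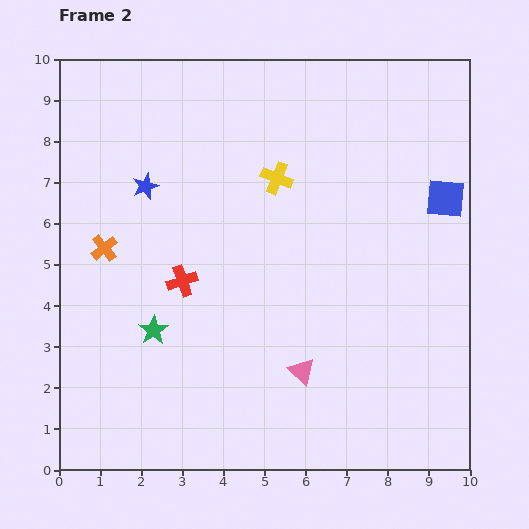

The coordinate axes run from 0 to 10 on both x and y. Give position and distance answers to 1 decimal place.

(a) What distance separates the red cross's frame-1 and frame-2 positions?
2.3

The red cross moved from (3.1, 2.3) to (3.0, 4.6), a distance of √(0.1² + 2.3²) ≈ 2.3.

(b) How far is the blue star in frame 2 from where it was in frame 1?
1.6

The blue star moved from (0.9, 7.9) to (2.1, 6.9), a distance of √(1.2² + 1.0²) ≈ 1.6.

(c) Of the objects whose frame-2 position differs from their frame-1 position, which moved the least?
the orange cross

(moved 1.2)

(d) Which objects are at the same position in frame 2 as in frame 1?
the blue square, the green star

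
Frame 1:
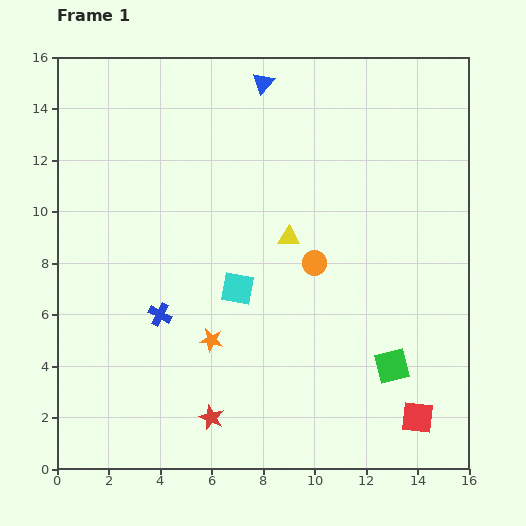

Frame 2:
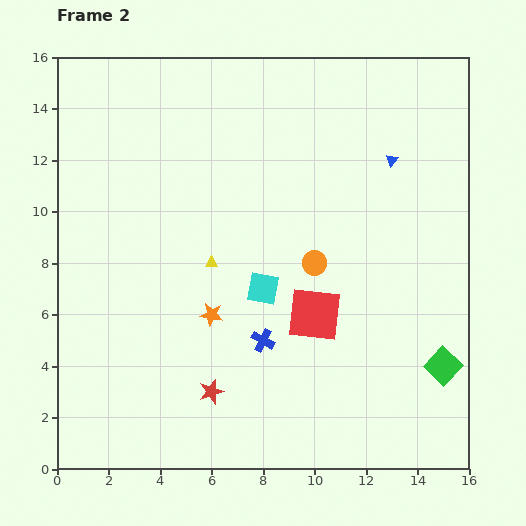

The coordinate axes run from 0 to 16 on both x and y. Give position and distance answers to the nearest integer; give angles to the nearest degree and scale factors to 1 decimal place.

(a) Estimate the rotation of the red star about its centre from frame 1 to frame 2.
31° clockwise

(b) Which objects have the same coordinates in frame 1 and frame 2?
the orange circle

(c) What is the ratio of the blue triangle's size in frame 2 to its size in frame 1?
0.6×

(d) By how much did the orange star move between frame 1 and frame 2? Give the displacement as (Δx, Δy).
(0, 1)

The orange star was at (6, 5) in frame 1 and (6, 6) in frame 2.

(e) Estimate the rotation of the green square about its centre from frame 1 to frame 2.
32° counter-clockwise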